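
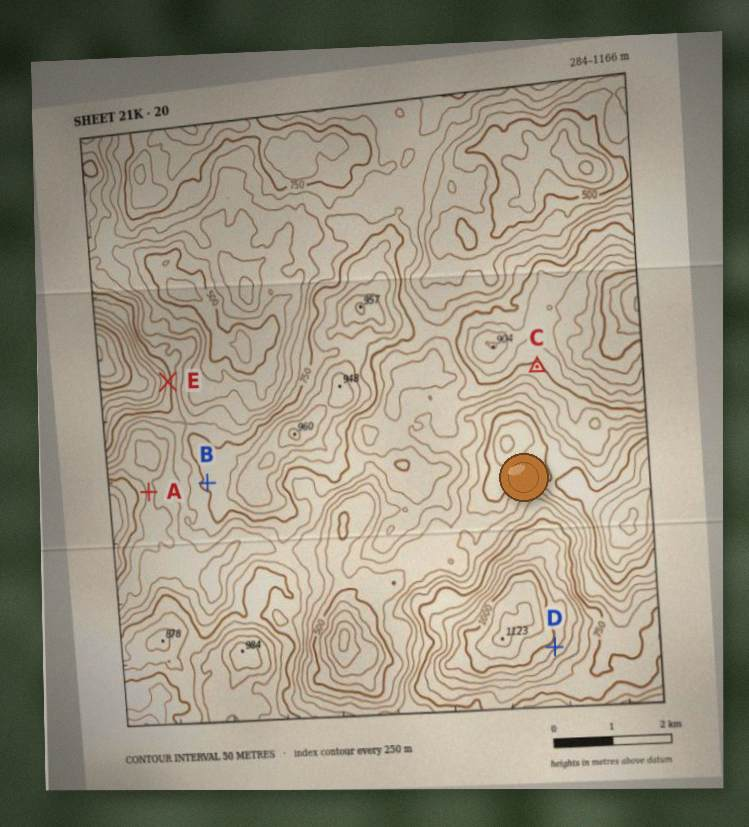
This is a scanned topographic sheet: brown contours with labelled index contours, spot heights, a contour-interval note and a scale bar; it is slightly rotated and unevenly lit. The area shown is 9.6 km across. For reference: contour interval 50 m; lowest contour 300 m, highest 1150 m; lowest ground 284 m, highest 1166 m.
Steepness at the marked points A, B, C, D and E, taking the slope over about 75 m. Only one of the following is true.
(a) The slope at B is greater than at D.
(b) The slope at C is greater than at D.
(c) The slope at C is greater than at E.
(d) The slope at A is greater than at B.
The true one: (d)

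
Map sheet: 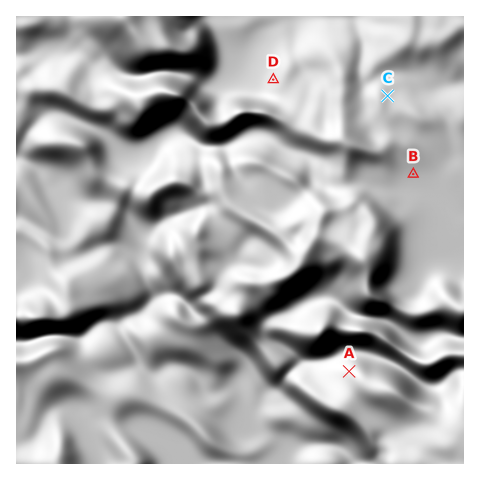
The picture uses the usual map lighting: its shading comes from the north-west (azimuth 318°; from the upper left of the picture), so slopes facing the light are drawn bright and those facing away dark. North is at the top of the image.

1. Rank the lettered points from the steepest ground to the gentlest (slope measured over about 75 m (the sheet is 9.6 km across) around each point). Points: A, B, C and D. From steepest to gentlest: A D C B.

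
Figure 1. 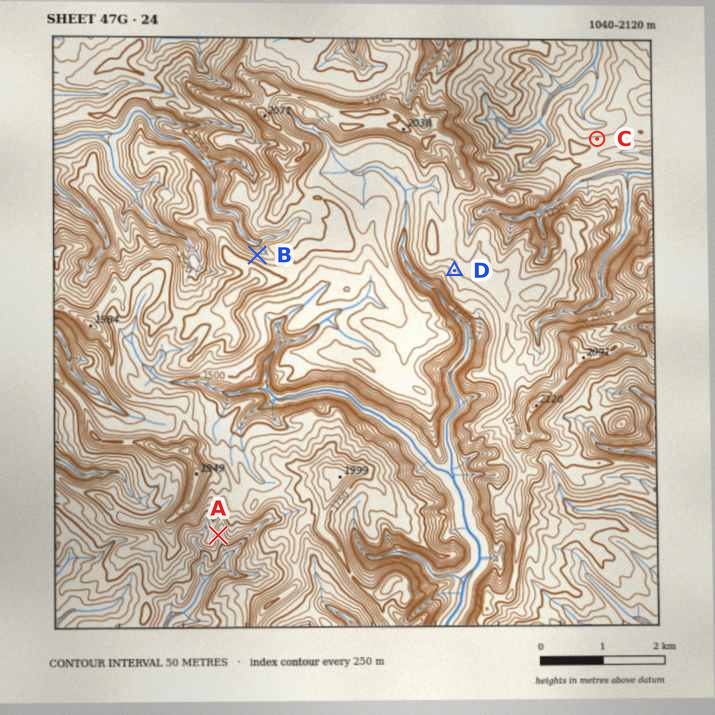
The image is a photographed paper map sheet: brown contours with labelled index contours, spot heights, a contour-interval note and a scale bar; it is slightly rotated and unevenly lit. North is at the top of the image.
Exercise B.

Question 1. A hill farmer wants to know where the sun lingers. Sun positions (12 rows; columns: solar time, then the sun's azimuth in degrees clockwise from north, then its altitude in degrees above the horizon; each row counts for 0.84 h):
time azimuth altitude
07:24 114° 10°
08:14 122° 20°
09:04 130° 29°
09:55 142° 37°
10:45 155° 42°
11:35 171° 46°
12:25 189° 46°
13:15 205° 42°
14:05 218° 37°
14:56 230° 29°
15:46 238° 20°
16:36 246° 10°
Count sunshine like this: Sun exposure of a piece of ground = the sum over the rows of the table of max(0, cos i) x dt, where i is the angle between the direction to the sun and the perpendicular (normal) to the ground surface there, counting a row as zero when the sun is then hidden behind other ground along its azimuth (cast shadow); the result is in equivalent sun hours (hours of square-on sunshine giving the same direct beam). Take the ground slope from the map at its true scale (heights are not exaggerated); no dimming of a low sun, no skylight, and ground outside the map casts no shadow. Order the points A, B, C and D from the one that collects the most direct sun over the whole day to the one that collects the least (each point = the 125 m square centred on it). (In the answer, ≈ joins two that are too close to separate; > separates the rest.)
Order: D ≈ A > C > B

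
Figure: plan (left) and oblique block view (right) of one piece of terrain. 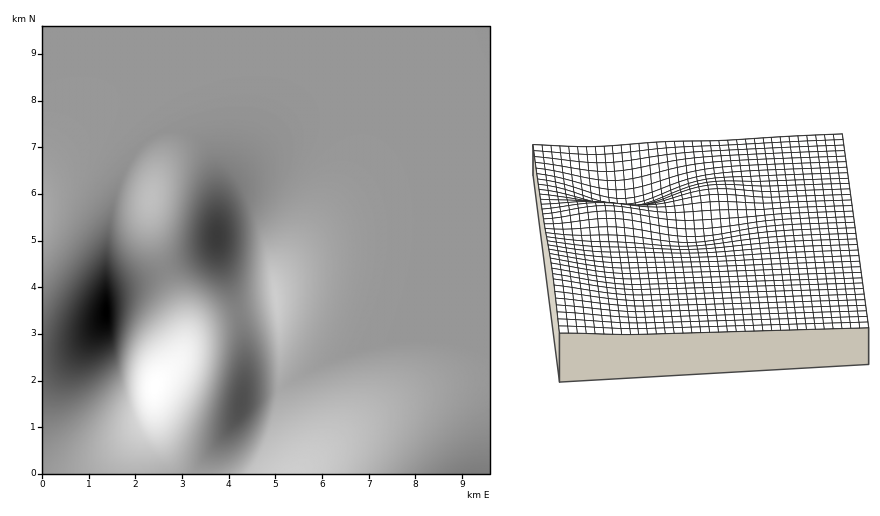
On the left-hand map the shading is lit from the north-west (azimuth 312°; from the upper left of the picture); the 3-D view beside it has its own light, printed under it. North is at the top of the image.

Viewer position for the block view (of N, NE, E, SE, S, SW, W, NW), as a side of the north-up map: E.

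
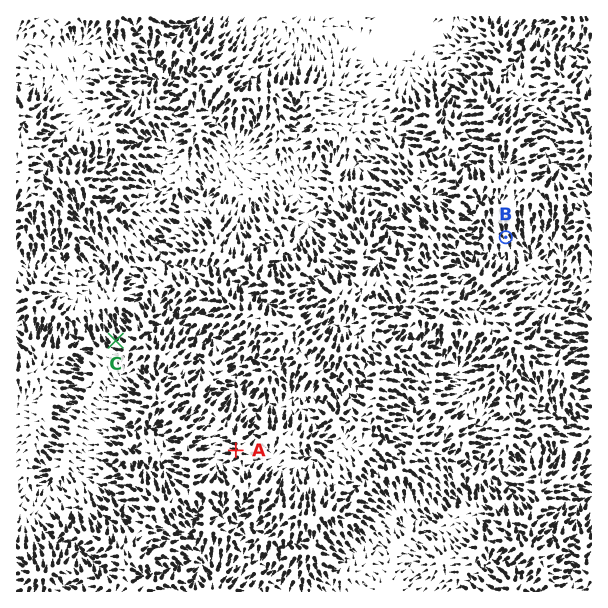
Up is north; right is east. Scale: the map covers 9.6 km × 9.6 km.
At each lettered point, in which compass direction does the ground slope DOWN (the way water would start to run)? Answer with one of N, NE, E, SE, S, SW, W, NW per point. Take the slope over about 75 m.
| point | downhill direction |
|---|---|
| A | W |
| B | S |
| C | NW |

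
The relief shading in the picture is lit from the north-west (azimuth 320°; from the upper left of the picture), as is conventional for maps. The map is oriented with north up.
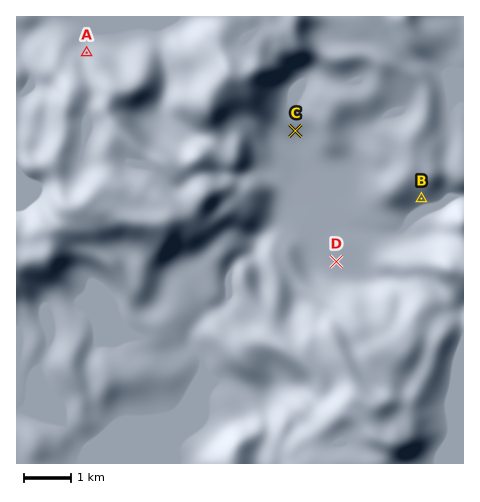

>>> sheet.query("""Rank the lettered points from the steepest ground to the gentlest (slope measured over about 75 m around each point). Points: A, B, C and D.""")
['A', 'B', 'C', 'D']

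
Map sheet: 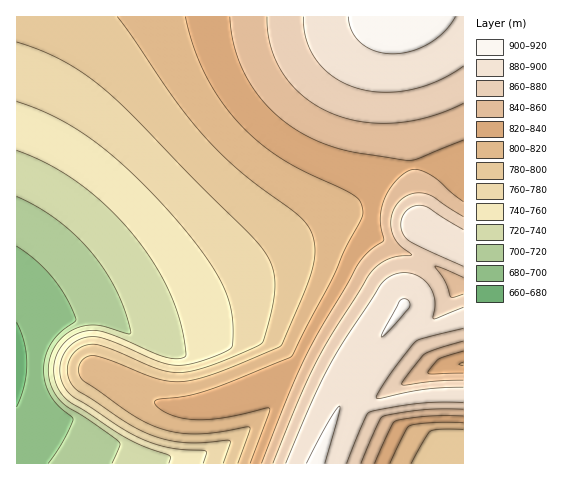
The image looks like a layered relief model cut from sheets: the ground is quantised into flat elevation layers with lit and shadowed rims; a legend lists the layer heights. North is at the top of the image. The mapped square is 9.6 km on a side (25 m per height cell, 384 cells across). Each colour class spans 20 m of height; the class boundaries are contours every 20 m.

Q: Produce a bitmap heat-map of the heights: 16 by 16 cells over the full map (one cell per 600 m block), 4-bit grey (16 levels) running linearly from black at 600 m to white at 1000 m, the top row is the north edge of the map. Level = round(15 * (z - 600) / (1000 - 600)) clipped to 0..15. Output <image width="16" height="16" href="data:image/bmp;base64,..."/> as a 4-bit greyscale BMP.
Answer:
<image width="16" height="16" href="data:image/bmp;base64,Qk32AAAAAAAAAHYAAAAoAAAAEAAAABAAAAABAAQAAAAAAIAAAAATCwAAEwsAABAAAAAAAAAAAAAAABEREQAiIiIAMzMzAERERABVVVUAZmZmAHd3dwCIiIgAmZmZAKqqqgC7u7sAzMzMAN3d3QDu7u4A////ADREVmeKu6h3NEZ4iIm7qZg1eIiImau6qzaIdmeIq7uZNGZVVneau6o0RFVmZ4m7ujRFVWZniau6REVWZnd4mqtEVVZnd4iKu1VVZnd4iImpVWZnd4iJmZlWZnd4iZmZmWZnd4iZmqqqZnd4iZqqu7p3d3iJmqu7u3d3iImau7y7"/>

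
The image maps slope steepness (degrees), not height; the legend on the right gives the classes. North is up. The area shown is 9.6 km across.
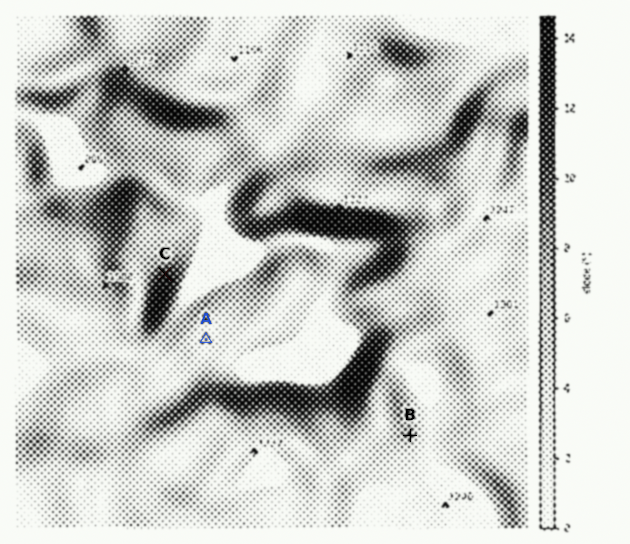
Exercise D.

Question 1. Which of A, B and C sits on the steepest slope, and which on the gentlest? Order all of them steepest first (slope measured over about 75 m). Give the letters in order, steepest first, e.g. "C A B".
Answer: C B A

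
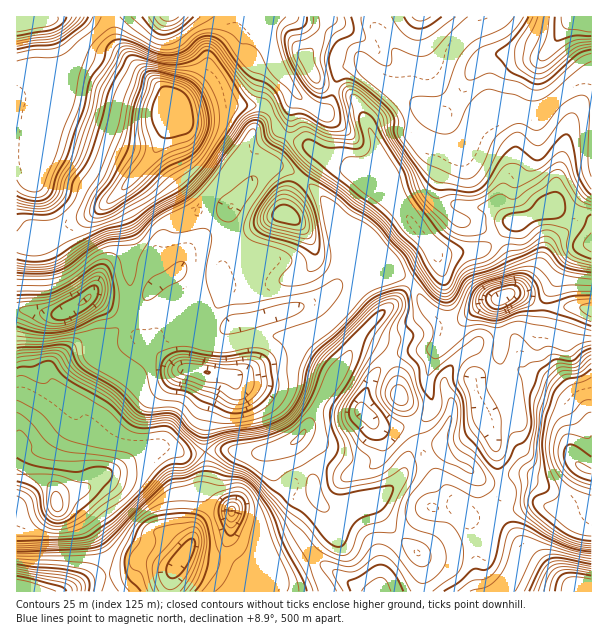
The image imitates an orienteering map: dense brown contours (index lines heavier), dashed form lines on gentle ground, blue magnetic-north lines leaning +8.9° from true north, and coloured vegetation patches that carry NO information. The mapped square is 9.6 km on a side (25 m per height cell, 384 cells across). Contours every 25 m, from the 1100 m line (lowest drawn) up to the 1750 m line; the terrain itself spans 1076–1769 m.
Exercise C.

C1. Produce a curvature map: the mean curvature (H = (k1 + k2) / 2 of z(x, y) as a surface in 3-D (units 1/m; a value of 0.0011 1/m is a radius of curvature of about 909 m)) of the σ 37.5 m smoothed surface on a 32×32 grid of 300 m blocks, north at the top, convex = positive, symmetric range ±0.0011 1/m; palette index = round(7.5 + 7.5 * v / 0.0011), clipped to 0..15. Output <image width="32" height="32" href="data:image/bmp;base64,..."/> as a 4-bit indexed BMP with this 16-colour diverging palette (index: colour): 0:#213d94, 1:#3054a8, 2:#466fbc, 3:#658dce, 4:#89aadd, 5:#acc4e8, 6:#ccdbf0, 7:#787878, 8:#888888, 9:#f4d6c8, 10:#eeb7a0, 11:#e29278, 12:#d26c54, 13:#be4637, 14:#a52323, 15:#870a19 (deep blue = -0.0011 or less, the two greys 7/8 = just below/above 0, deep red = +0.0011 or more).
<image width="32" height="32" href="data:image/bmp;base64,Qk12AgAAAAAAAHYAAAAoAAAAIAAAACAAAAABAAQAAAAAAAACAAATCwAAEwsAABAAAAAAAAAAlD0hAKhUMAC8b0YAzo1lAN2qiQDoxKwA8NvMAHh4eACIiIgAyNb0AKC37gB4kuIAVGzSADdGvgAjI6UAGQqHABMhmXclmXdkq0VXqYZ4pRKIiHpHMqiHWKOnWKmXtqU3qGZ2WZCJh1prtmqoh6VUi6m6uDJkeYZ4ipaIeHeUSuxK+Hx0iLAFipmZpVZnh72XOcqp1yZ3Fcinm8hXWHKmZMqHvI1HN12WliR8do14lp1md3d5v43bmHmJW2qqJznal2Znm9tN3d6LlViMZzk7x5d3i4fyVDIq2DNGSMNnG4h3ebsyaYc3Uuojr3TzhmmYl7uUWWhVRHK8sK4rdJZoyrykJYoQAyOVndVad6WId5eZ12iHq97Jlkrod0ObaHc3dGy5Z4iVealhv2anbLyJqREAiJmHiHU0dhz4Q3QZpUKKcQqUmHmJl2djnQ2iACt3RYkKp2Z6d4qmdkJfppRYVO7WN4Z2iHZUp3dRy6zJUs2ZrWJUh3h1RtR2LMuImLSby5nJ0TiHbf+jUZzHJH24d3SX/mtRZkb9UVvKhMumjKkhel33rRZjlwXLfEZjlnm1ZGlnzFihdjG8qJ42ZXpoxGZHlmurliU82qjlN3dqdrZnV6WLrasg+tQNkYiIaXanZ1WHfJymxsUwj7ZleHZmqXdkiVzPZ7uBZPs2eHiJmYl4dYpf2Ex2MvWCV4h2mHa4upZX6UjrGB3DdJZ4hHdBnZqqioIz9mdOxnlnh3l3dFghB4h3KGZ3ZWuld6dmi3dE"/>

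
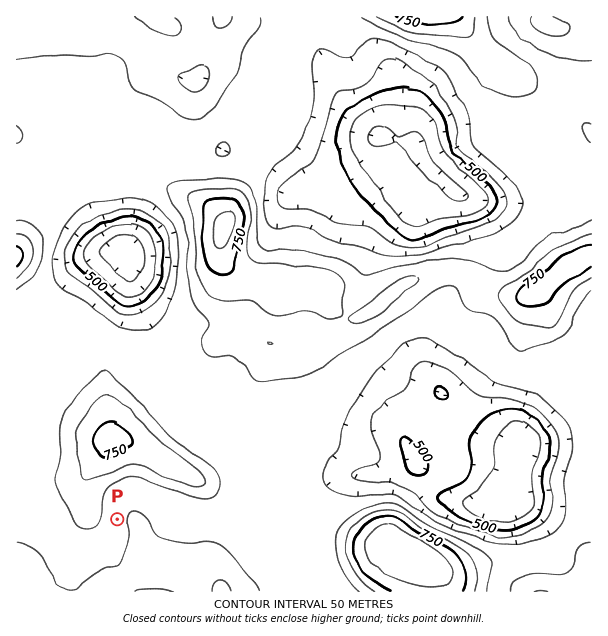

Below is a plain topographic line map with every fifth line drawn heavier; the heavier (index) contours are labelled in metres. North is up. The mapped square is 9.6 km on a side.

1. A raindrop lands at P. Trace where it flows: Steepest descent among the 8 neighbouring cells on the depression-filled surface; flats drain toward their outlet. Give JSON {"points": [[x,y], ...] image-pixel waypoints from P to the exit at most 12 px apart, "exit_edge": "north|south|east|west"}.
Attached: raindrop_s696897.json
{"points": [[117, 519], [129, 519], [138, 527], [138, 539], [144, 551], [156, 561], [168, 564], [180, 569], [192, 573], [204, 579], [216, 587], [222, 591]], "exit_edge": "south"}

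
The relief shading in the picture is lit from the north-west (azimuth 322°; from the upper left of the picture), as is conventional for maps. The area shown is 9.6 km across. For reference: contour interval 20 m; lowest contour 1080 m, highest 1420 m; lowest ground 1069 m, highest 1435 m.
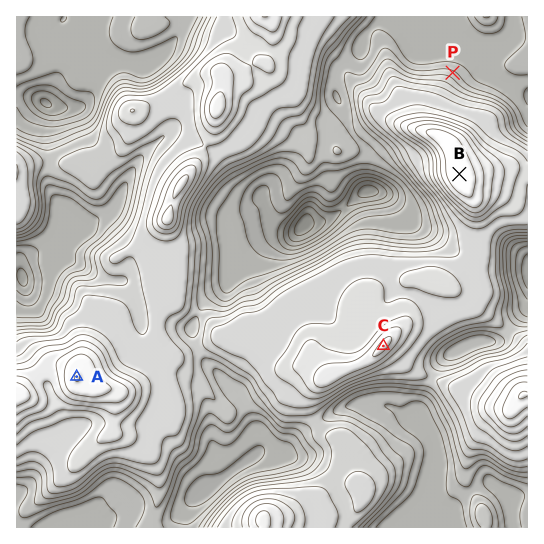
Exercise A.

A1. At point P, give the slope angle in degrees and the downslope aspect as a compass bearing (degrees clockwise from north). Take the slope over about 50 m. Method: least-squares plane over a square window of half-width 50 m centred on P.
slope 9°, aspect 28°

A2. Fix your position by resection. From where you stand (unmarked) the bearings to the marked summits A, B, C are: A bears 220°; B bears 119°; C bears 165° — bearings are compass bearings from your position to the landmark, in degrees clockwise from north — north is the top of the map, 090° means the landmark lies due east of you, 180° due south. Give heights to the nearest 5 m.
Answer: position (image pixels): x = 315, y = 93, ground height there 1270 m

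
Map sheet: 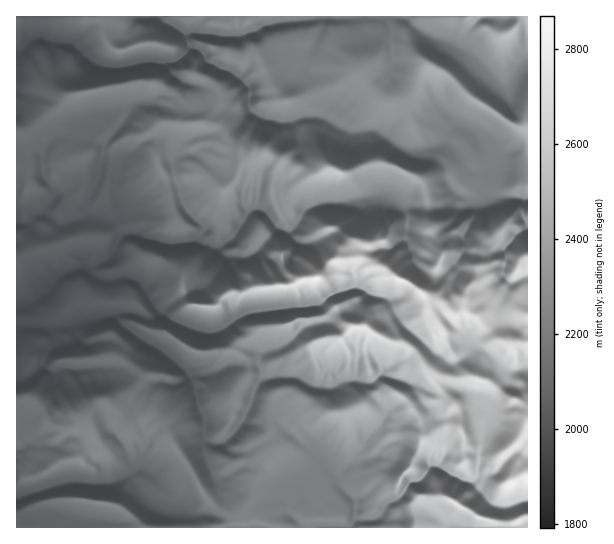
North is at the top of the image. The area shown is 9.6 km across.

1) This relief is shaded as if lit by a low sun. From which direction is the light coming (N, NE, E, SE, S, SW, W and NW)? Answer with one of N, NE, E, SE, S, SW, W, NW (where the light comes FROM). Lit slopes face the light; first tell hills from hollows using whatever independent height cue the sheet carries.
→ S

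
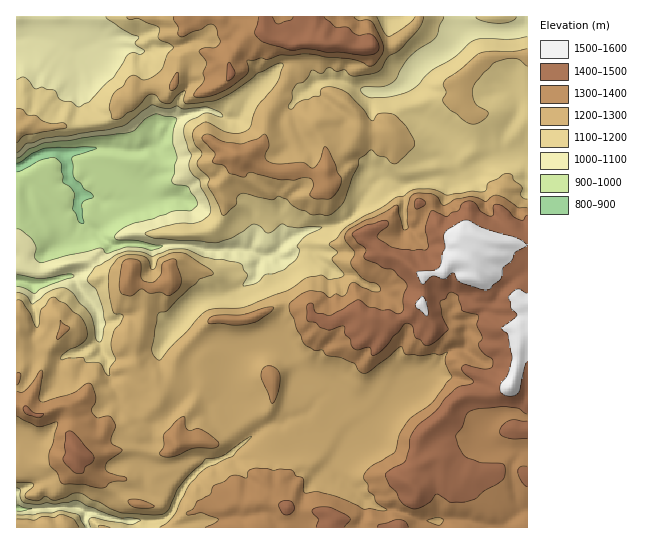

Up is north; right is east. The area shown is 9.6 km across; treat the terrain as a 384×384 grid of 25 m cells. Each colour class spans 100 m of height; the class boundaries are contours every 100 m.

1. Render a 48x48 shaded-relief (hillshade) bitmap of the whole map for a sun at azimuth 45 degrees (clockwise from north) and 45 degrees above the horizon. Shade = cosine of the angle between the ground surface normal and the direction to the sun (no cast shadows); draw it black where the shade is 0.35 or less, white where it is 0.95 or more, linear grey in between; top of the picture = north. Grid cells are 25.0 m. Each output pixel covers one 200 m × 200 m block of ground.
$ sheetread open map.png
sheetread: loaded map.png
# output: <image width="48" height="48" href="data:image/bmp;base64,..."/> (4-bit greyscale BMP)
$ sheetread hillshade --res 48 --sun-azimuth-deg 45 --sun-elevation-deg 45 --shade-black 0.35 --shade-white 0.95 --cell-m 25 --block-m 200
<image width="48" height="48" href="data:image/bmp;base64,Qk32BAAAAAAAAHYAAAAoAAAAMAAAADAAAAABAAQAAAAAAIAEAAATCwAAEwsAABAAAAAAAAAAAAAAABEREQAiIiIAMzMzAERERABVVVUAZmZmAHd3dwCIiIgAmZmZAKqqqgC7u7sAzMzMAN3d3QDu7u4A////ANzN79u1EAF3eHeImoeIiby7zNl3Z3Znibmq3nQhATaGiIiIiHipm93MqXVmVmZ4mQEzYwATWJqJeYiImZvLzd2nVDV3ZniZlwNEMAJomqqoiZmaqrzMzMpkRFioiJmZhldlMTeaqqqomJqqmrvLupdlVouomZmZh4djJYq6qpiJmpq6q7u6qpiIiaqZmqqqmJlkV6u6mHdnd3maqquqqZmZmHiaqqqqmpl1WcyqmIdXdXmZmqqqqZmZl1eaqqqZiYdUa8u6maeKqruZmZmZmZmZhleZmqmIeDI1esuqqpmbvLqZmJmZmZmZh2eZiZmImQSYibu7qpmaq6mZh4mZmZmZmIiImpiImazKq7u6mYmaqqqZh4qZmZmZmZmGiYd1RqzLqrzKiImqqqmYZpupmZiJmZmGeZl0SZurqbzIiJqqqamYZqupmId4mZmHeIh2m6q7mry4iKuqmZmYecuYh2VWiIiHVHqnmbq6q7ymesqZmZmYm8qGZUNWeGVUSLp1eKqYmax0erqJmZmZqqlkRURWZ1M1eYVVZ6qIeLtViruYmZiImZczVlVoh2NFeHVVZ7uHi9xmmruoiHZWeIUkZ3eImGRYunVXiNx4vvxVeaqZd4mqmHQ2mYiKu3R8yVV4iP2K7+gjaJh5mbzLqpdpu6m9ylW9l2d3eP6L7sMTV3Znibu7qqmb3ardp1e7hlVnifuK3WIjaJd4iImqqqmb3JrJZWaYYyR4mXaKlkVUe7ecqZu6qqmby4ZURTWYU0iZmYmYiJl1rui93e3Luqmap0M0VWq4Zoqpmaq7qrynv+mu/8u7qYiIdVI1isymZ5qZmau7u7u7zJirpmeId4iId0BJzMp1aKqqqru6qqp2dmZndmZ4eIh3hzSbu7dFiazMzLu6qpiJmqq8uYiId4ZVZ3Z7zKRZqs3bzbuqqomaqqq8t0aId2UzNYuonIScys677rqqqpmZmZmpcgaXVVM0Vpqqmmffyd6+/6qZqoiJmYd2IBeFRlRmaKupq4rv3Mys3bqaqHiZiHZlECdVZlZ4ebqpmJvLqqmbzIqqqImYh3h0AEVGeJmZm8qoZYmZmZmbu0iamJmYiJlzEkVoq7u6m7qHV5mamImqqkNENGd3eJhSAVm8y7upipmHaJqqmIiZiGIAABETWJdRBM7bq7qXipmZibu6h3iIiJhmVUIiSIdTW+7JerqHmpm7m8yodniZiLvLu6hlVWQ1asqHarqJq6rcvMqHZomZmMzMy6h3dkADIzV3eaqaup38u7mHeJqqqcu7u5h3mVIzEjNoiZqqmc/aqqmIiaqqmcu7upiImoeHhWVWiImZm8p2iamIiZmZmLu7qpmHm6iId3Z4h3iIiFQzeZmImZmZh7qqqZmYm5d4h2i7ZVRVMQADiZmZmJmZd6qqmZmYmXZniIm4VBEQAAA3qYiZmYq7qpmZmJmHdlVWiIiHZVVTR4qu65iJmZvMu4iIiIdkNEM1eHd3eKqZvM3f+6mamZqqqoh3eHZSEzRXd3eIiamazd3v65iamYd3mg=="/>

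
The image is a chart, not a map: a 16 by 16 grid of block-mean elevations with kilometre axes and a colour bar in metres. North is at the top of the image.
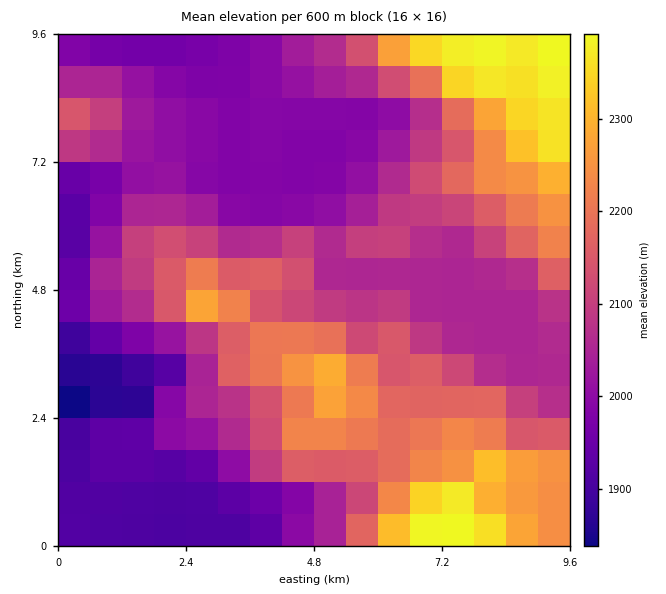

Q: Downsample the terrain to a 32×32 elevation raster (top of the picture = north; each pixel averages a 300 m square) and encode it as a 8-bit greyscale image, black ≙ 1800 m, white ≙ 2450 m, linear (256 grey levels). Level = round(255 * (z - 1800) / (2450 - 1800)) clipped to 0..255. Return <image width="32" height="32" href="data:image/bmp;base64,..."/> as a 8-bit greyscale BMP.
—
<image width="32" height="32" href="data:image/bmp;base64,Qk02CAAAAAAAADYEAAAoAAAAIAAAACAAAAABAAgAAAAAAAAEAAATCwAAEwsAAAABAAAAAAAAAAAAAAEBAQACAgIAAwMDAAQEBAAFBQUABgYGAAcHBwAICAgACQkJAAoKCgALCwsADAwMAA0NDQAODg4ADw8PABAQEAAREREAEhISABMTEwAUFBQAFRUVABYWFgAXFxcAGBgYABkZGQAaGhoAGxsbABwcHAAdHR0AHh4eAB8fHwAgICAAISEhACIiIgAjIyMAJCQkACUlJQAmJiYAJycnACgoKAApKSkAKioqACsrKwAsLCwALS0tAC4uLgAvLy8AMDAwADExMQAyMjIAMzMzADQ0NAA1NTUANjY2ADc3NwA4ODgAOTk5ADo6OgA7OzsAPDw8AD09PQA+Pj4APz8/AEBAQABBQUEAQkJCAENDQwBEREQARUVFAEZGRgBHR0cASEhIAElJSQBKSkoAS0tLAExMTABNTU0ATk5OAE9PTwBQUFAAUVFRAFJSUgBTU1MAVFRUAFVVVQBWVlYAV1dXAFhYWABZWVkAWlpaAFtbWwBcXFwAXV1dAF5eXgBfX18AYGBgAGFhYQBiYmIAY2NjAGRkZABlZWUAZmZmAGdnZwBoaGgAaWlpAGpqagBra2sAbGxsAG1tbQBubm4Ab29vAHBwcABxcXEAcnJyAHNzcwB0dHQAdXV1AHZ2dgB3d3cAeHh4AHl5eQB6enoAe3t7AHx8fAB9fX0Afn5+AH9/fwCAgIAAgYGBAIKCggCDg4MAhISEAIWFhQCGhoYAh4eHAIiIiACJiYkAioqKAIuLiwCMjIwAjY2NAI6OjgCPj48AkJCQAJGRkQCSkpIAk5OTAJSUlACVlZUAlpaWAJeXlwCYmJgAmZmZAJqamgCbm5sAnJycAJ2dnQCenp4An5+fAKCgoAChoaEAoqKiAKOjowCkpKQApaWlAKampgCnp6cAqKioAKmpqQCqqqoAq6urAKysrACtra0Arq6uAK+vrwCwsLAAsbGxALKysgCzs7MAtLS0ALW1tQC2trYAt7e3ALi4uAC5ubkAurq6ALu7uwC8vLwAvb29AL6+vgC/v78AwMDAAMHBwQDCwsIAw8PDAMTExADFxcUAxsbGAMfHxwDIyMgAycnJAMrKygDLy8sAzMzMAM3NzQDOzs4Az8/PANDQ0ADR0dEA0tLSANPT0wDU1NQA1dXVANbW1gDX19cA2NjYANnZ2QDa2toA29vbANzc3ADd3d0A3t7eAN/f3wDg4OAA4eHhAOLi4gDj4+MA5OTkAOXl5QDm5uYA5+fnAOjo6ADp6ekA6urqAOvr6wDs7OwA7e3tAO7u7gDv7+8A8PDwAPHx8QDy8vIA8/PzAPT09AD19fUA9vb2APf39wD4+PgA+fn5APr6+gD7+/sA/Pz8AP39/QD+/v4A////AC4uLCwsKysrKysrKy4+T1NWZoWjuNrm5ufp6ePMta6uLi0tLCwrKysrKywrLTVCUlppg5662Ofp6ubVyr2xrq4tLi0tLCsrKyssLi4uMTpNW2h6i6LG4Oft5MS3trOuriwvLS0sKywrLC40PEJLTVBXZnB7kK3CzdrazL+3tK+uKS0vMC4uLSwuMz9OX3iAeHaCgH+NoKmutLzO08K1sa4nLDQ4Nzc1MzdCUF5wh5+fl5yclZSbpKWlqr7Ku6yysCwvNzk4PkdIR1FgaXSDnLGnoKCblZOfqKimqqiXkJueJyEvMCoyTl1YXGRqeYyes7OkoqaflJWfq6qhlIJ2dnoVEh0lHiNCYF9jZ218jJquvK2lqpuSlJCXpaSYhXRsawkMEBYUGDBXYmZsc32Jlae/wLCqk4yQj4aHi4R3bGlpEBYVFBgeJT5cc4OFi5eltMLGuaCIiIyPiHhuamVjY2cfICAhKjEvL0huk6KnrrO7wrWlioKLjoyCcWVjY2NjaCQkLjQ5P0VDTGaAmqSlpaetmYZ6ho6AdGlkY2NjY2NqISY2REhVYWt5kI2OmJybmJmLf3mKhWxjY2NjY2NjY2ssOEtUXGd2lrC5rZmHgYOCgHVxdoV2ZGNjY2NjY2NjbUFLX2lqcH2bvMq2no2AenFsaWhpa2VjY2NjY2NjY2d6PENZcXJzfZaosJmLkpOMdWRkY2NjY2NjY2NjY2NmdZAxN09vdXKClZWZh4GGjo97ZGNkZGVmZGNjY2VobHKNqDAyRGd4c4KNg4J3cXR8gH9oZ3N2dXZvZGNkbnqEiJyvLzJCY3t2doB3aFtUV2BrdGRlc319dm1nZ2hyipueo60wNURabnRqbWtcUEtKTE9TU1dfbHZ0cHBvdHyMnqarrjAzO0NNW19ZW1FLSUhISEhKT1NaaHV3e3+GkJedpbO0MzI3QElWWU9NS0hISEhISEhLUFZebXqAjJ6pqKqtt8BEP0NNUVZXT0tJSEhJSkhISElMVF9sfIePmKq1tbrB0WZgXlpXVVNQTkpISUlKSEhISEpRW2h2gYyNoLrDy8/agH96aFhSUE9PTEhJSkpISEhISEtOVF9wf4WftsjZ4uiLin5sWVRRUE9LSElKSkpISEhISElOWWp+jKC/09Tc4IKEfHJhV1JQTUpHSEtMTEtMS0lKTlVkf6GxvNPb2tzgcnRybGFVT0tIRkZIS05PUVVXVVtqcHyWw9TX3dzd4edPVFhUTklHRkRDRkhKT1NZYGpteZGWoLfa5+fh3N3i50Q+REdEP0FCQkNFR0pQWV9kcHmJqb/O2OHl5+bg3uPnVkQ+Pj0+PkBCREVGSU9ZXV9sfIyuztrf4eLk5+Lf5+w="/>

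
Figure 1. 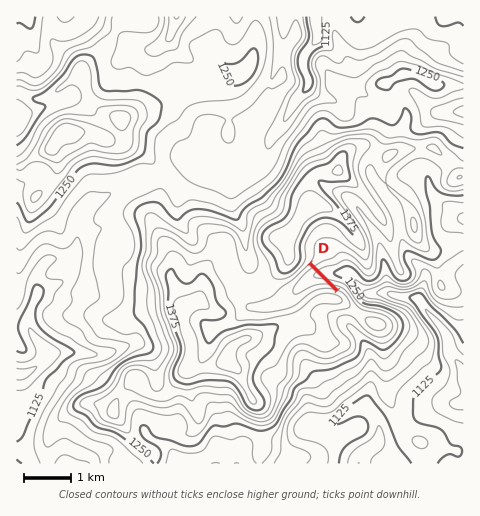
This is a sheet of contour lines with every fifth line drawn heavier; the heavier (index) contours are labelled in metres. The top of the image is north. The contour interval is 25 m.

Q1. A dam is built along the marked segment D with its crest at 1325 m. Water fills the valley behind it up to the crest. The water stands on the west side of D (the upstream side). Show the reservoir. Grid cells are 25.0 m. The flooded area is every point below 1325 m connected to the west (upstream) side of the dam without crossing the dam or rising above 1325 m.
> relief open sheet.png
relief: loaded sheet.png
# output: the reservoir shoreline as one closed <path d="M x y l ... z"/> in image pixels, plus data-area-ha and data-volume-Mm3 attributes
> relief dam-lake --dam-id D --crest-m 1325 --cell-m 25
<path d="M308 264l-15 16-12 7-7 8-15 7-10 1-3 3 0 2 4 3 7 1 14 0 13-2 11-5 12-10 8-5 10-2 7 1-24-25z" data-area-ha="69" data-volume-Mm3="11.51"/>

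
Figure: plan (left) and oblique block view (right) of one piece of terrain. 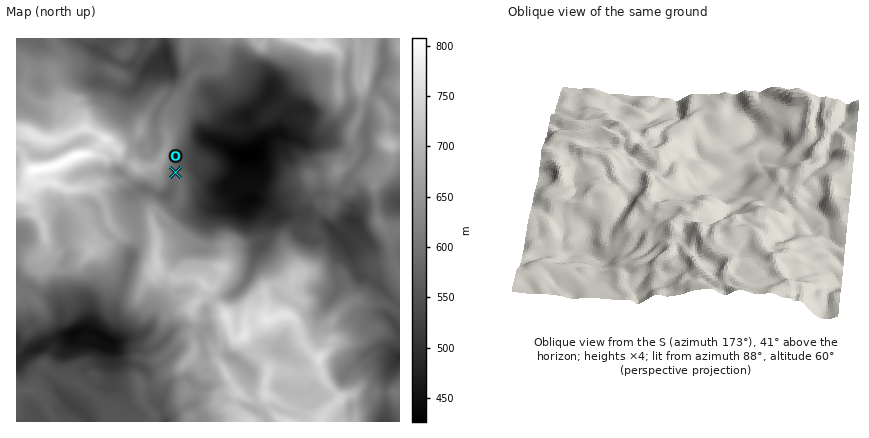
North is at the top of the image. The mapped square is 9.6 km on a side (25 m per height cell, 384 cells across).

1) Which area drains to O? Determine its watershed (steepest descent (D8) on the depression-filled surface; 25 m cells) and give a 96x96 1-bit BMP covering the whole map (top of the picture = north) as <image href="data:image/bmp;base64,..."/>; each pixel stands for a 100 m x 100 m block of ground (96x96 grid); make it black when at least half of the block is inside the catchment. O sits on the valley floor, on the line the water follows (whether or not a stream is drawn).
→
<image width="96" height="96" href="data:image/bmp;base64,Qk2+BAAAAAAAAD4AAAAoAAAAYAAAAGAAAAABAAEAAAAAAIAEAAATCwAAEwsAAAIAAAAAAAAA////AAAAAAAAAAAAAAAAAAAAAAAAAAAAAAAAAAAAAAAAAAAAAAAAAAAAAAAAAAAAAAAAAAAAAAAAAAAAAAAAAAAAAAAAAAAAAAAAAAAAAAAAAAAAAAAAAAAAAAAAAAAAAAAAAAAAAAAAAAAAAAAAAAAAAAAAAAAAAAAAAAAAAAAAAAAAAAAAAAAAAAAAAAAAAAAAAAAAAAAAAAAAAAAAAAAAAAAAAAAAAAAAAAAAAAAAAAAAAAAAAAAAAAAAAAAAAAAAAAAAAAAAAAAAAAAAAAAAAAAAAAAAAAAAAAAAAAAAAAAAAAAAAAAAAAAAAAAAAAAAAAAAAAAAAAAAAAAAAAAAAAAAAAAAAAAAAAAAAAAAAAAAAAAAAAAAAAAAAAAAAAAAAAAAAAAAAAAAAAAAAAAAAAAAAAAAAAAAAAAAAAAAAAAAAAAAAAAAAAAAAAAAAAAAAAAAAAAAAAAAAAAAAAAAAAAAAAAAAAAAAAAAAAAAAAAAAAAAAAAAAAAAAAAAAAAAAAAAAAAAAAAAAAAAAAAAAAAAAAAAAAAAAAAAAAAAAAAAAAAAAAAAAAAAAAAAAAAAAAAAAAAAAAAAAAAAAAAAAAAAAAAAAAAAAAAAAAAAAAAAAAAAAAAAAAAAAAAAAAAAAAAAAAAAAAAAAAAAAAAAAAAAAAAAAAAAAAAAAAAAAAAAAAAAAAAAAAAAAAAAAAAAAAAAAAAAAAAAAAAAAAAAAAAAAAAAAAAAAAAAAAAAAAAf4AAAAAAAAAAAAAB/4AAAAAAAAAAAAAD/4AAAAAAAAAAAAAH/wAAAAAAAAAAAAAH/wAAAAAAAAAAAAAH/wAAAAAAAAAAAAAH//AAAAAAAAAAAAAP//gAAAAAAAAAAAAP//wAAAAAAAAAAAAP//4AAAAAAAAAAAAf//4AAAAAAAAAAAA///4AAAAAAAAAAD////4AAAAAAAAAAP////4AAAAAAAAAH/////4AAAAAAAAAP/////4AAAAAAAAAP/////wAAAAAAAAAB///84AAAAAAAAAAAH//4AAAAAAAAAAAAB//wAAAAAAAAAAAAAf/gAAAAAAAAAAAAAA/AAAAAAAAAAAAAAA+AAAAAAAAAAAAAAAMAAAAAAAAAAAAAAAAAAAAAAAAAAAAAAAAAAAAAAAAAAAAAAAAAAAAAAAAAAAAAAAAAAAAAAAAAAAAAAAAAAAAAAAAAAAAAAAAAAAAAAAAAAAAAAAAAAAAAAAAAAAAAAAAAAAAAAAAAAAAAAAAAAAAAAAAAAAAAAAAAAAAAAAAAAAAAAAAAAAAAAAAAAAAAAAAAAAAAAAAAAAAAAAAAAAAAAAAAAAAAAAAAAAAAAAAAAAAAAAAAAAAAAAAAAAAAAAAAAAAAAAAAAAAAAAAAAAAAAAAAAAAAAAAAAAAAAAAAAAAAAAAAAAAAAAAAAAAAAAAAAAAAAAAAAAAAAAAAAAAAAAAAAAAAAAAAAAAAAAAAAAAAAAAAAAAAAAAAAAAAAAAAAAAAAAAAAAAAAAAAAAAAAAAAAAAAAAAAAAAAAAAAAAA="/>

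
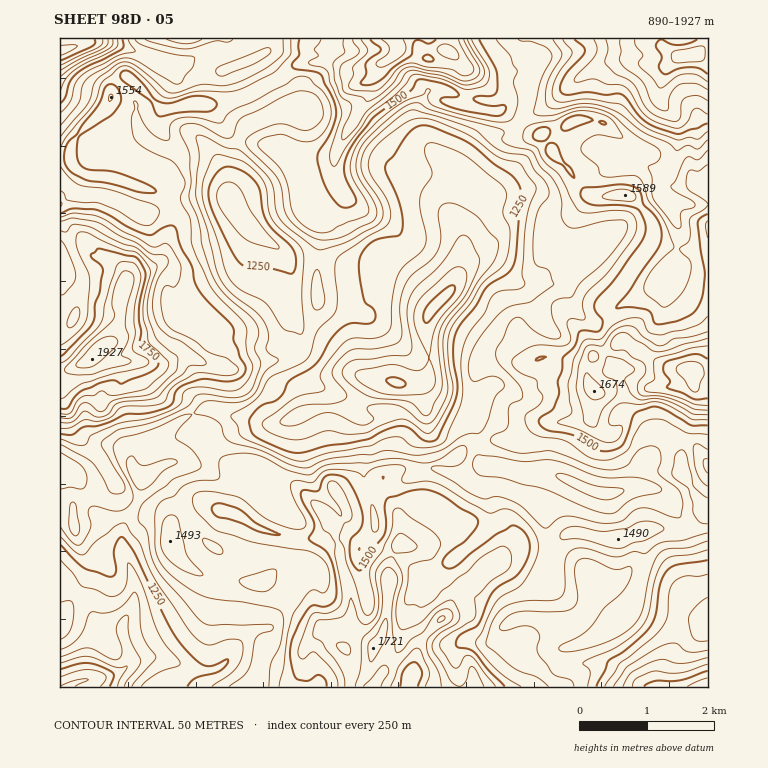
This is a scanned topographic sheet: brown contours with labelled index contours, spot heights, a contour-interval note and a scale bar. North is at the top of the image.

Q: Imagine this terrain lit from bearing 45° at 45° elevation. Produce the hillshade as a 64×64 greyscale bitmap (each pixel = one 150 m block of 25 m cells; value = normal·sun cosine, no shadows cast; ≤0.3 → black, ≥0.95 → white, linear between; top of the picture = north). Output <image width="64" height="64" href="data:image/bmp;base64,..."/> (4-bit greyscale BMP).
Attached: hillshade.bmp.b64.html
<image width="64" height="64" href="data:image/bmp;base64,Qk12CAAAAAAAAHYAAAAoAAAAQAAAAEAAAAABAAQAAAAAAAAIAAATCwAAEwsAABAAAAAAAAAAAAAAABEREQAiIiIAMzMzAERERABVVVUAZmZmAHd3dwCIiIgAmZmZAKqqqgC7u7sAzMzMAN3d3QDu7u4A////AFVlRGeauqqqqqhnd3dTWYdmm83bnf/tzd3MupmXZURFVVMjd4mqmZqYiHdmh0N4iXWc3tqv/tzMzLu6qYZlVVVEMQWHeJhmeZd3h0WGNpZ4iK3v2t/9u8y6mZmHd2ZlVFVDWZZmZVZ4h2eGNnVphXmqre7M79u7u5iId3d3d3ZUeHeblWVVVnh2aJdFZXh2irysuqvMy7qqqZmId3iIdmWqqauGZVVWd3Z5lkVmmZqazbqWZ4m7qrqqqZmIiJmHdruqmYZVVVZ3d3h1VmnLvKjNuXiZmqqqqZmZmZmZqpiHy6mIdkRVVniId2Z3i7mtpb26ity7qYd3d5mZmau7qZm6l3eHQ0RWd3dmZ5mspp2DrLqqzLqodmZoqqmZq8y6mqmGaJcyM1Z3d3eJqauDnWGby6mqqZh4iIq7qpmrzKmah2Z5piIjV4mZmaqqqlK8Qq3LmqqZh4mpm8upmZu7mIhlV4u1ESR5q7qqqqqnI9xWzrmaupmZmqqsypd4iqqHd0Npq5MRN6vLqZmqmXUX3Hi7h4qpmaq6qquoZVZ4qGVWAXmqcyFZzLqHiIh3Uzrbh4iZqqmZq7vLqYUzRmeGRFYDmZlTMmvLlmZ2Z4l1a7mXabvLqaqqvNyodmeJiHZWZje6mFVEjLlUZmis23V6qbhZzMuqqqq97ZmrzMuqqqp1asuXZmabp1V4re24M4urx0nMuqvMus7sqs3dyqvMyWV6uWd4iKuWaKzeynQXur22a7qqvd3L3tqrzdy5q8ynV5u4d5upqois3duYY3uZzaebu7ze7bzcurzdy6mruoV6u5d4zrmZm8zLqZh4unvtmKu83u7bvMu7zMuYiJmXRK2qhnv9mZq7upmZmazIreyZvMzd3Lu7u7u6hkRWZ2Q33odVnup4mqmIiZq97sm93LvN3MuZu6qZmYZCI1aIdmvuU0fOuHiYd3iqve/9u7zMzM3cupq5dlVmUzM0Z5mHjNsSasyYiYdmis3v/9y7zMzLzd3Km7hlVnZURDRYqYebpxWZmHeIiHeb3e/ty7u8zLq83smKuYiYdUQyNYqpiIllJWRFVFZ4ibzd3czLqrzMurzut3mpmYdkRENZvLmHZTQlUiVDM0aKzcu6qqqavMuZvO6laJmId3iIdou7qHUgAGdTZTIjRouoZniIiImqqZvO7ZVXmYeJmZhliZljMAAAp1Z0IjWJl1MkaJmHd4m83d3bljR5iZmHdkRpmEEAABSXVVRFZ4hkMjWJqZiJve7t3KmFEmiYdmd2RJzIQzMzaYZERWZ4dmQzV6qYiJrN3LqXeHIBWHZEZ3ZWvbmHdlWah2Zmd5q6hmis3KiIiruoZmVocQJodUZ4h1erqGVWec1miYms3uy73M7tyqmamXZVVYqBA2iHeJqpdpt0Rqu73Yd5qs7u7d7bzdzLuqqpdlZovIEleIiarMt2u2ad7LvMiHisze7u7JrMzMy6qql2Z4rdgjaImZrNyFjIe97svMuZd4vN7u2om83d3LqJmYeJrN2ER4iIm8yFe7iL7ty7u6llaM3uyYq83u7cuHiZmZvN3JZWiIiryWepeKvN3LqpqFRXvN25q83v/cunaKuqq8zKqXZniau4iqdpq83bqpmoZVaszKq83v/cu6dpvLu7vLmZhUWKu6mrl4mavMupiJmGVqy7qrzf/cu7p2rMu7q7qYiGRYq6mZmImZqrupiHqoZmrduaze/su7unasu7qqqYiIdWiZh3iJmZiaqqmHfLZnjP/bze7ty7u6Zqu6uqqZiJh3eIdmeImpmImpmHZtpYrO/+3u7t3Lu7hGiZmqmZmZqYd3dUaImaqYiKmZhlyIzv//3N3d7cy6cyNWZ4iImaq6l3dkRYmZmZiImquWSpzv//28zN7ty6YQATVmZmiavLuXd2RFiYmZmId6zaU7zu//7Kq83u3KYQADeYdlebvMuodmZUWIiIiHdVrtdFvO7+3Kib3v7KhBETipd3m8zMy5hmd2Voh3ZVVCbvt4i83dynZovu7bl0Ijaqdove3Lu6h3eIdmiGVFQyTP2Zh8yqhkRoq83cp2QzOKhnvv/cu6mHiZh2d2RGiIne6XZGllVVaaqrzcqHYxJJl2nv/suqmYiZh2ZkMlm8ze7JhWkjeZq7qrzcuXVBAmmXe+/tuqqqmZhlVTITi8zMzbqHmkjLqqqrzNy5ZBAUeZd7zduqq7qZhkNEICe8u7u7qpirm8qaq8y7zLdDEUeql3qrupq7qYdTEjIBa8u7qZm7u7ubqZq7uZvchEVWmru5eIiJmqqXZCEUQySrqqmIrd7dy2mYmquXnMhDeZm7zblWh3eJmHQyEkZmabqIh4zv/+y7ZoiJqneZYyWaqqzMqFSId3h1IAABNHmsuqma7///2pt3aImpZ4ZDWJh4qrqXQml2ZlMAABRYq83Kve////6nnHZlerhpupq7qYd4iHUQNmVVQhJWiZq7vO3N7u7/63i8VVR8pZ7svN3LqYd3UgAjRWZnd3VXm8u83dzd3v7ais1FZpt6/+y7zcuqqYZCADVmeIYxACasuqu8y8ze7tur3meJmL/+ypq7uqqphTITZ3d3QAADe9y6qqmqvN7u3LzuiImJ3+uXeJmZqph2VmeHeYUgJpnf7LurqpmszczM3NyJmIm7dTNGeIiZl2Z4iYZnZ4mrq//cy7vMy7zMu8yph5u5ZVMhESSIiIiHRYh4VEVquqqd/83LvO7czMzMyUJZ"/>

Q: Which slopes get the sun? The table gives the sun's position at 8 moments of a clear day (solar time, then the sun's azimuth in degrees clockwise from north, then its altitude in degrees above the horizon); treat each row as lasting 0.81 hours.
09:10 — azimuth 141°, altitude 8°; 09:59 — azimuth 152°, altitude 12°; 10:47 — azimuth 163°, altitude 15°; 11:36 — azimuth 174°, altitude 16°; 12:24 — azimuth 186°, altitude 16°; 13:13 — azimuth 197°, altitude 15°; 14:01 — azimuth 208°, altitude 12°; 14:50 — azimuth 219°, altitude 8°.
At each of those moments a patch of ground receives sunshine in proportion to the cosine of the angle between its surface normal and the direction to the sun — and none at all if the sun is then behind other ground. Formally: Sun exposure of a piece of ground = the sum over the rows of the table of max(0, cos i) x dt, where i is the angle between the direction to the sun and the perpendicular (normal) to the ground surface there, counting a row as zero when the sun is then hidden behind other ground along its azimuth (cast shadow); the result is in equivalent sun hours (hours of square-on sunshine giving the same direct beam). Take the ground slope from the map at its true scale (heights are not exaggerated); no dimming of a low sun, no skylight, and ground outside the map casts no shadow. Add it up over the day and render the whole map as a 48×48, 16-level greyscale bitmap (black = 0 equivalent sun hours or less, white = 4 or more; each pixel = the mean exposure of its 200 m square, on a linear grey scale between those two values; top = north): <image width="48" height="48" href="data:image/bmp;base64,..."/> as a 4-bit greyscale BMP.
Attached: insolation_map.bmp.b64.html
<image width="48" height="48" href="data:image/bmp;base64,Qk32BAAAAAAAAHYAAAAoAAAAMAAAADAAAAABAAQAAAAAAIAEAAATCwAAEwsAABAAAAAAAAAAAAAAABEREQAiIiIAMzMzAERERABVVVUAZmZmAHd3dwCIiIgAmZmZAKqqqgC7u7sAzMzMAN3d3QDu7u4A////ALdDMRIzIBNlR5h1djWGMlIQERJHmpvN3O7ughE1ZCJVSImUaEEiIiESMzRFisy73u3aZ3eJiGRURolUaFEiIQEjRFirzMupvamFR3iImahCQ3mXNEEYdUQjVUNHrMupindmZWiIiZl1UzM0EkEG7LhTNFVDWLqHZkZ5pmiIiIiIYxADAlIQJFiYiJl1RHhlQzaZqHiZiZqpYxAUFWQxA1irqrhlQ1dlQleZiJmqmId2UyFUN2YiE2m7hXZVVEd3dnmXaJqoVDM0VTVyMxRUITaallVWd1eZqauGWImEMkZUVoliEReqYxJGh1ebzJis3MyYiXdkRoeKuqpUMUZVeEETVVrMu8vO3aeIqXU1i6qWISd3UjIiVnQiIjRSEUeHfFRYpmM2mYYQA4hWRFIkVDMhEiAAABABaVSKljIlYxEjWHFkNSNVMQAAIzEAAAEkZCJXggAiEAJWZQNSNiARAAESIhESMyJIcTVnIjIQAlZmQAEBNFMAEjIiIzWcy6qqYoqUJYYzVUQyAAAAAAESWWVoqrzdynVENNxzVleIdBAAAAAAAAAAAmm7u7qr3JljSOmaqoVXdCAAAAAAAAAAACNEe93MmYh2m/7///1zMiIAAAAAAAAAE0M1Z3iYQ4ma3+zM3u/7RIl2QhAAAAAAA0RUISRnmL3f/526//uIz/63d3ZBAAAAE2UyVUWJmc//7Iztmqzv7duZh2QQAAAANohohlVTJUJYh2zc3cma2nZ6u6hURDQzVmiqqWRFQ1VmVAFaYhElISMzVomqqqdEVUVjI0I1i6UAAAATdiEQFTRlNGeby6czRDNEIAEgJiAAABEANDEDZEREM2iZqXQiIiJEICUQAAAAADI0VkNVMxETRHmHZVRCERIiJWMkIAAAAFREd2RDMgATRGZVVGZ1EBMwAzFEQxAAAWVEV4dUMREjRFVVVWeHQiESMyIhJVIRI2VkI2h1MiIjM0VVVWiYZTECZ2YxE2YzNUZ0EBNDNDIiJFV3ZWmYdlMjV2VDIkmXZiYxAAAjRDIiaJrLl2d3ZmVFVVVlMSWGVhIAAAA1QzNHve3N7ZZVVmd1VVZmUzRSRgAAAAE0MjRoq4WKy3VEV4d2RWeamHYiQwAAATQyMzVld0aZZERVZ4ZVQ0at/9ITIhABNmVmVVZlZVeEITVnd2VWU2hjRUM2mUdmUzRFaHeIhWdiIkVmZlaIialBAAQzVJQSREM1aKqqhmZ1REVVVnm6m8YzIBVjEUREQyNEWLqpVER5h2VVeJze2WQ0RWVDABZ1RFhDaqUiIQFMyod3rNuHmkd3lyAAABKoZYiKy3YQABI3zcqs7u3IICaZcQAAABEpdmjP2pqlIjRUru3f/9mHMAAAAAAAACIkaIABIkeruHisru7XRGZUUwAAAAAAACIhWRAAAAAnmZmIvdubz/tVZhAAAAAAAAAAIAAAAAAAXNpkWc3/+pVFZ3EAAAAAAAAAAAJENWUgE1UgEo6mNBFENHhTIiIQADAAAovv2Xd2VTRGeHR4hRMiIiIjMzNHlg=="/>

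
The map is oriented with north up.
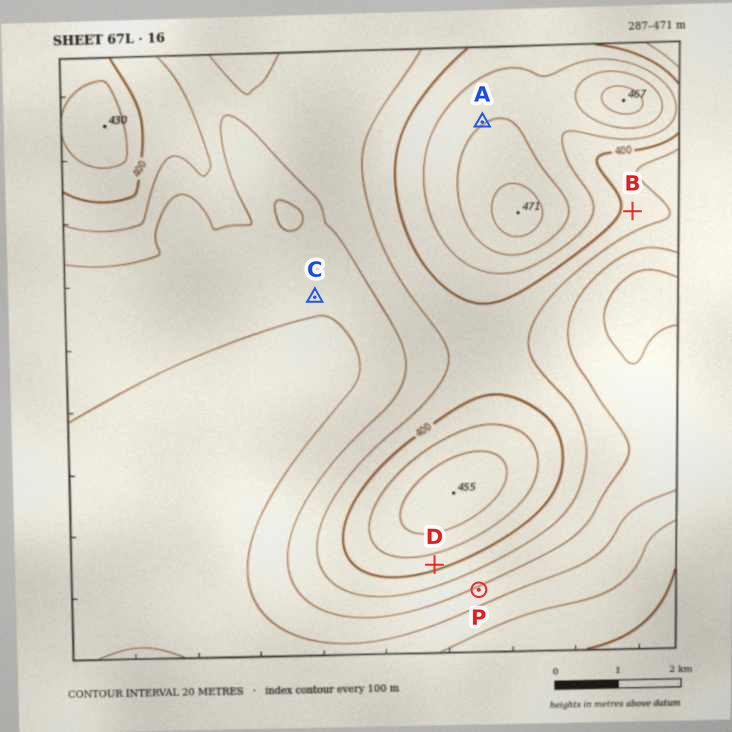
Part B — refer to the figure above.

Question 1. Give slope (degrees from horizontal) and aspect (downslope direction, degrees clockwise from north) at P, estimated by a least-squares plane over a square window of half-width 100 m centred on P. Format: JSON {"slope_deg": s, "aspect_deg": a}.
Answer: {"slope_deg": 4, "aspect_deg": 156}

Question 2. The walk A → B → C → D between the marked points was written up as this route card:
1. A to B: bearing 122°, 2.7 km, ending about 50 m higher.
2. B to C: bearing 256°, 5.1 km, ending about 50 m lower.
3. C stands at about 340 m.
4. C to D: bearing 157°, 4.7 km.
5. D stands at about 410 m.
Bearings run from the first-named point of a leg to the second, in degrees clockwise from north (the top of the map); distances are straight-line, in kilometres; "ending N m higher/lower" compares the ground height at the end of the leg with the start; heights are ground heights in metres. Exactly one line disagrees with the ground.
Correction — Line 1: it should read "ending about 50 m lower".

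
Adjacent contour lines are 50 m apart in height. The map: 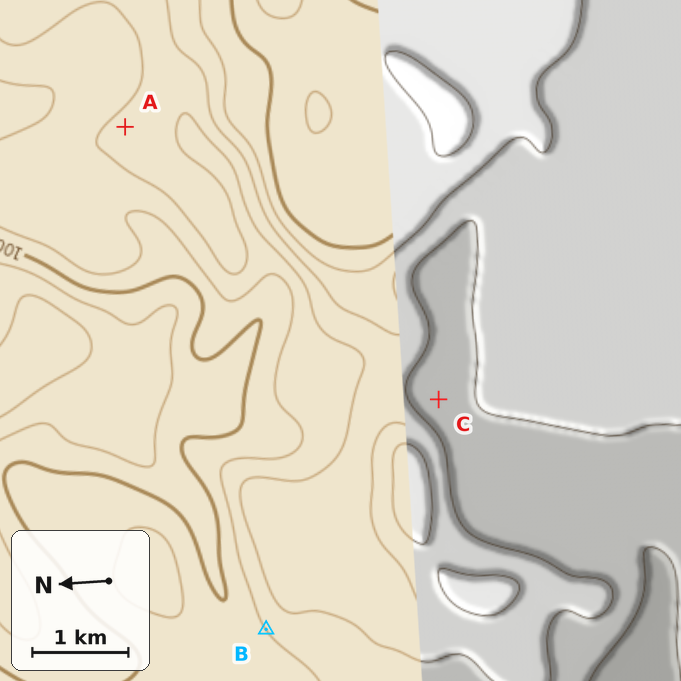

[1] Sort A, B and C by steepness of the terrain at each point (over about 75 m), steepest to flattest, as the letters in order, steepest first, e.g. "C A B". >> B A C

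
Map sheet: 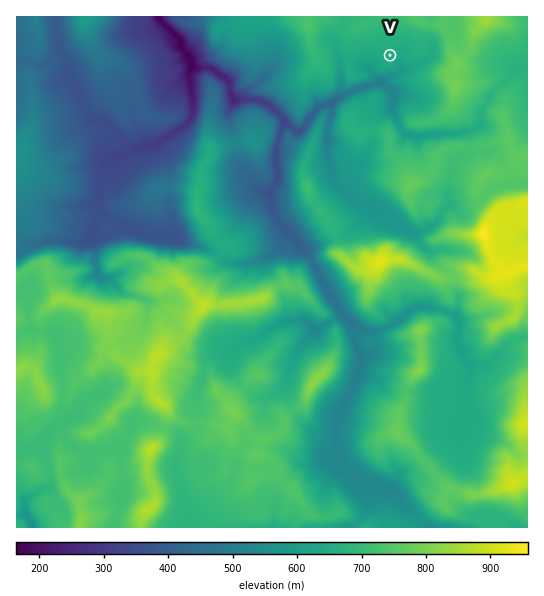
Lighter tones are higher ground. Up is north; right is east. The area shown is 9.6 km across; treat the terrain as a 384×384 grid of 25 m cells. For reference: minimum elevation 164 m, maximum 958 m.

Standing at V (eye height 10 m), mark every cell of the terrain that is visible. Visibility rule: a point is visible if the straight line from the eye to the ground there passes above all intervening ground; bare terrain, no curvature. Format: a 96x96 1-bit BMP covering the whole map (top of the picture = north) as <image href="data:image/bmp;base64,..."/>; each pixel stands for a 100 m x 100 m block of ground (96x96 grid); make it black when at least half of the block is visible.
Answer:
<image width="96" height="96" href="data:image/bmp;base64,Qk2+BAAAAAAAAD4AAAAoAAAAYAAAAGAAAAABAAEAAAAAAIAEAAATCwAAEwsAAAIAAAAAAAAA////AAAAAAAAAAAAAAAAAAAAAAAAAAAAAAAAAAAAAAAAAAAAAAAAAAAAAAAAAAAAAAAAAAAAAAAAAAAAAAAAAAAAAAAAAAAAAAAAAAAAAAAAAAAAAAAAAAAAAAAAAAAAAAAAAAAAAAAAAAAAAAAAAAAAAAAAAAAAAAAAAAAAAAAAAAAAAAAAAAAAAAAAAAAAAAAAAAAAAAAAAAAAAAAAAAAAAAAAAAAAAAAAAAAAAAAAAAAAAAAAAAAAAAAAAAAAAAAAAAAAAAAAAAAAAAAAAAAAAAAAAAAAAAAAAAAAAAAAAAAAAAAAAAAAAAAAAAAAAAAAAAAAAAAAAAAAAAAAAAAAAAAAAAAAAAAAAAAAAAAAAAAAAAAAAAAAAAAAAAAAAAAAAAAAAAAAAAAAAAAAAAAAAAAAAAAAAAAAAAAAAAAAAAAAAAAAAAAAAAAAAAAAAAAAAAAAAAAAAAAAAAAAAAAAAAAAAAAAAAAAAAAAAAAAAAAAAAAAAAAAAAAAAAAAAAAAAAAAAAAAAAAAAAAAAAAAAAAAAAAAAAAAAAAAAAAAAAAAAAAAAAAAAAAAAAAAAAAAAAAAAAAAAAAAAAAAAAAAAAAAAAAAAAAAAAAAAAAAAAAAAAAAAAAAAAAAAAAAAAAAAAAAAAAAAMAAAAAAAAAAAAAAB8AACAAAAAAAAAAAPwAAP/CAAAAAAAAB/AAAf/+DAAAAAAAB8AAA/5+CAAAAAAAD4AAA/weeAAAAAAAD4AAB/wG8AAAAAAAD8AAD/wB4AAAAAQAD8AAf/gAAAAAADgAHwAA//AAAAQAgAAAfgAB/+AAAB3/AAAAGAB/AAAAAH//AAAAAAAAAAIAAP/8AAAAAAAAAA4AAD44AAAAAAAAAB4AAAAAAAAAAAAAAB4AAAAAAfwAAAAAAD4AAEAAABwAAAAAAH4AAIAAAA4AAAAAAH4AAAAAAAYAAAAAAP4AAQAAAAcAAAAAAP4AAgAAAAPwAAAAAP4AAgAAAAH8AAAAAP4ABAAAAAB8AAAAAP8ABAAAAAAAAAAAAP+ADAADgAAAAAAAAPwACAAD4AgAAAAAAHgAGAAH8AAAAAAAAHgACAAH8AAAAAAAAHgICAAHyAAAAAAAADgYCAAHiAAAAAAAADgQDAAHjAAAAAAAADAABAAHAAAAAAAAADAABAAHAAAAAAAAAAAAAgAOAAAAAAAAAAAAAgf8AAAAAAAAAAAAAw/8AAAAAAAAAAAAAQ//+AAAAAAAAAAAAQ///AAAAAAAAAAAAB///gAAAAAAAAAAAB/3/wAAAAAAAAAAAA/z/wAAAAAAAAAAAADhnwAAAAAAAAAAAAAA/wAAAAAAAAAAAAAD/wAAAAAAAAAAAMcD/gAAAAAAAAAAAM8D/gAAAAAAAAAAA84j/wAAAAAAAAAAA887nwAAAAAAAAAAA8+/xwAAAAAAAAAAA4//xgAAAAAAAAAAB4//xgAAAAAAAAAABw//xgAAAAAAAAAABw///hAAAAAAAAAABwP//BAAAAAAAAAABwA/5BwAAAAAAAAABwAPgBwA="/>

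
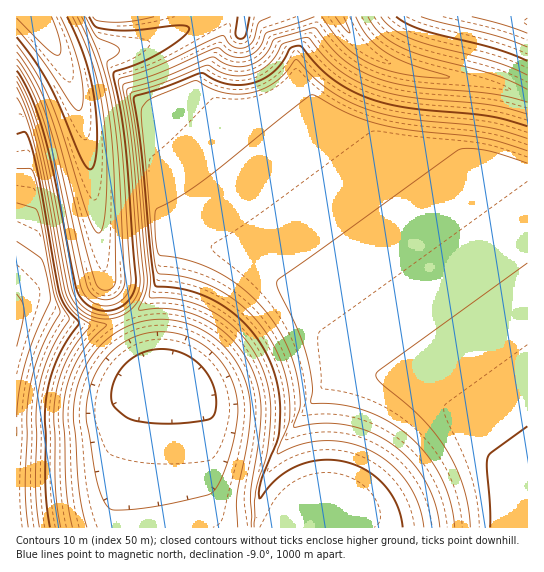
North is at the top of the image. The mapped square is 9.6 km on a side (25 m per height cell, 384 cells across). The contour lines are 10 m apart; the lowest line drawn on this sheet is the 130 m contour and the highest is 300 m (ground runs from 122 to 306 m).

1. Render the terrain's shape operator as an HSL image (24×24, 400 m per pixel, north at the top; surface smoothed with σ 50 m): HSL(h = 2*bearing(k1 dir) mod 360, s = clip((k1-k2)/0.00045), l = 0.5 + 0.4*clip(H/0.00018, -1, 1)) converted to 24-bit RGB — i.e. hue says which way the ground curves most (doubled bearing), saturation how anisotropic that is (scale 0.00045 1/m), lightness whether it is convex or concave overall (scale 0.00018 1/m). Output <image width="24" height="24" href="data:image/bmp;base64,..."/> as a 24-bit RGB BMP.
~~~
<image width="24" height="24" href="data:image/bmp;base64,Qk32BgAAAAAAADYAAAAoAAAAGAAAABgAAAABABgAAAAAAMAGAAATCwAAEwsAAAAAAAAAAAAAh5B6eYB4bm15Z2J6b2t+foCAfoCAfoCBfn+BeGmCLylq/PWWaoB/eYB+f39/f39/f3d8eWp5dG92d3l2foR3ho56jZV+hYd/iI57eH55bG16YWF7b29/foCAfoCAfoCAfH+AaWKBQ0CE/9qWbHdyanpreH1vfHZvempsd21ydnN2d312e4h4gpB7iJV/gYN/io58eH98a298YGN8b3KAfoCAfoCAfoB/e35/YGF9YmSA/35liXpycHZudHdsd3RsdnBudnNzdnp4d4N6eox7f5N9gpB/gIB/i49/eoKCa3GAYGV/bnGAfn+Bfn+Af39/fX1/YGJ8ZWZ8LYOI+LezdnV4dnd0d3Z0dXd4dnx8d4OAeYuBfJGCf5WCf4V/f4CAipGDeYOHam+CX2J+a2x+fX2Af35/f35/fn1/YGB7ZWR6cHF68HpNsH6MeHeAd3mAd32DeISHeYyKfJGKfpWJf4uDf4CAf3+Aj492e3xyam1wXmRxaXB6fX97fn97fn97fnt5ZV90Z2RxdXJwZIJk4pGKgXqOeXyMeoONe4qQfZKTf5WRf4uHf4CAf3+Af3+AkYh4fnpzbW9yYW1yYHd4en9/fn6Afn6AfW56cV50bWdwc3Zwf4lzkqFxs4mPfYCTfoaUfo2Vf4+Rf4aGf4CAf3+Af3+Af3+AlYJ5hXZ0dXBzZ3BwX3JqYHZhdnppeW1mdF5kcWNscW1xc31xe450hpt6laCDgIKNf4OKf4KEf4CAf3+Af3+Af3+Af3+Af3+Amnx8jnZ6f3J5cW5zaG9rZnBjbnFhcWphcGVlcGtucXh0c4d3d5V3gZ99hJWAf4B/f3+Af3+Af3+Af3+Af3+Af3+AgH+AgH+An3+HmHqHreb0usb/4cX/yHfLcG9scG1sb3BzcXp6c4Z/dpKCe5yDf6CDgIV/f3+Af3+Af3+AgH+AgH+AgH+AgH+AgH+AgH+AnICOzPjHK5pvGRkaGhgb/0jB4YyicXSAcnyEc4iLdpSPepyPf6GOgI6Ef3+AgH+AgH+AgH+AgH+AgH+AgH+AgH+AgH+AgH9/hX6G7v/MLyVHJyA4IRwqHRoh/9zDdXqSdoWVeZGZfJ6ef6CZgJCJf4CAgH+AgH+AgH+AgH+AgH+AgH9/gH9/gH9/gH9/gH9/hX2F8//MNiZkNiVkNyVnOidq/vnNfYKefYuff5WhgJibf4mIf3+AgH+AgH+AgH+AgH9/gH9/gH9/gH9/gH9/gH9/gH9/gIB/k5J+8//DNSZlNSVlNiVmOCdp9//MgIOWf4WRf4SIf4CAgH+AgH+AgH9/gH9/gH9/gH9/gH9/gH9/gH9/gIB/gIB/gIB/gIB/rbOE6v6SNSZmNCVlNSZmOCho9P/MgH+AgH+AgH+AgH9/gH9/gH9/gH9/gH9/gH9/gH9/gH9/gIB/gIB/gIB/gIB/gIB/gIB/0t2c1epZNiZnNSVlNSZlPC1q9P/MgH9/gH9/gH9/gH9/gH9/gH9/gH9/gH9/gIB/gIB/gIB/gIB/gIB/gIB/gIB/gIB/gIB/7/nNbTa2OCZoNyVlNiZkSTV+8/7NgH9/gH9/gH9/gH9/gH9/gH9/gIB/gIB/gIB/gIB/gIB/gIB/gIB/gIB/gIB/gICAgZSY8f7NTDF8OyVoOSVkOSZiw3g16PXBgH9/gH9/gH9/gH9/gIB/gIB/gIB/gIB/gIB/gIB/gICAgIGDgIWQg4yjiJqzi6q5hJ6m7P/MRihxQCVoPSZjPCdhz/ZxucqPgH9/gH9/gIB/gIB/gIB/gIB/gIB/gIB/gIaHhKOwhqC6hJe3g46rgYeZhYGKiIKAgn+A5f/MTiZyRiVoQiZiPyde6f/MlpmCgIB/gIB/gISIgIGahICKgIB/f4CAgqmhg7q7eImQeXyAe3yAfn2AgX+AhIF/h4KAg3597OlmWiVyTiVnRyZfK4u/zP/jwI7r2a7upKrVdanAaGqupHO+v4OxhbKYeaWWdX9/dn1/d3t/ent/f3p0fXNcdWA6ZkYjXjMe2iVaYyVtViZkUyxlp/+wXHE7VGw8VHJB2oF5oGNtVVZ7fFp7qGlsusuSdH95c398e2ZqXzIjXT4cZE4ib180em9Ufn5zeX5/mzFnZyVnXCZguts9grc1XnQ6U3M8T3M9Vno/0qdgJSpVgktVhc253aindoB5dlBqWhYojWxniYV/hIN/f4F/fX+Ae36Aen5/aSZeYyZdXidc+ddafY04XoA7UHg8TXU9UHU+s6ZAESJWdsVlYH1FtIdLrIV3UxRNk3yKl4GFjoWAhoWAgIOGf4aTgJGphJ63"/>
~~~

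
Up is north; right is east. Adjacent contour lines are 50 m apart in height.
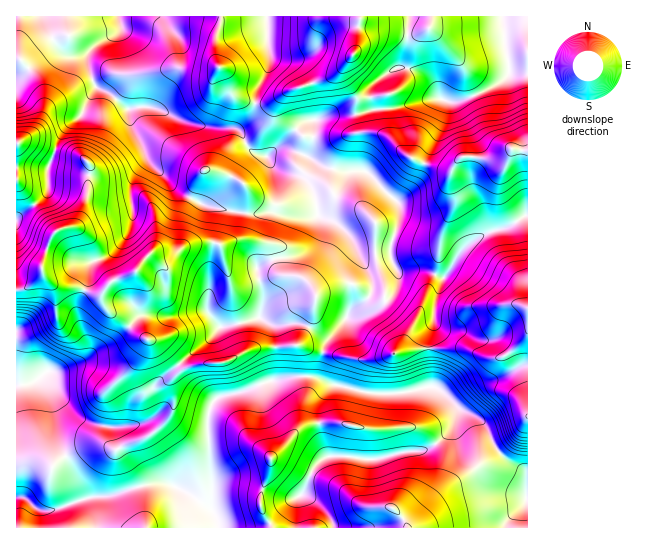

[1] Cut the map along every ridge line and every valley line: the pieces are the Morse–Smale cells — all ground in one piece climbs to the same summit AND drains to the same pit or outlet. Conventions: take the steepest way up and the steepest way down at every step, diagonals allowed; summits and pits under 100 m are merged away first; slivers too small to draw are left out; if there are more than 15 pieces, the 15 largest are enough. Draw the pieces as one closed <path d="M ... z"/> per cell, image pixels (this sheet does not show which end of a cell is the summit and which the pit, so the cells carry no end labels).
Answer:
<path d="M266 16l-249 0-1 58 6-1 29-24 7 0 9 7 14 0 6-3 1 14 8 20 11 5 21 17 4 18 11 19 5 15 29 30 28 14 16 4 21 4 33-1 14 4 29-1 21 10 13 14 19 36 1 16-10 13-13 7-4 10-20 22-2 9 38 8 10 0 32-9 19-3 43 0 17 8 12 3 15-6 19-19 0-119-22 13-15 3-21 12-11 11-16 23-18-6-26 1-4-5-4-9 0-15 9-26-1-14-32-31-34-3-10-2-13-8-3-5 6-16 0-18-10 3-18 20-18 13-14-4-5-5-7-14-5-4 5-1 11-13 5-26 12-23 2-9-3-8z"/><path d="M98 88l-7 7-10 20-17 15-7 12-4 15-5 9-1 28-31 25 0 70 7 0 6-2 13-14 7 8 9 6 17 0 23 8 4-2 1 9 8 11 12 7 20 17 16 6 24 25 23-5 17 0 27-14 15-2 36-2 21 7 6-13 17-18 4-10 13-7 10-13-1-16-22-40-15-14-16-6-29 1-14-4-33 1-33-6-28-14-33-32-5-15-11-19-4-18-17-14z"/><path d="M42 273l-13 14-13 3 0 95 11-1 14-7 10 20 8 46 20 38 6 18 25-3 44-13 12 0 23 10 21 15 2-26-3-13-1-54 4-12 9-7 22-4 31-12 24-4 22 2-1-7 4-18-22-8-46 3-32 15-17 0-23 5-24-25-16-6-20-17-12-7-8-11-1-9-4 2-23-8-17 0-9-6z"/><path d="M310 376l-23 1-18 4-26 11-22 4-9 7-4 12 1 54 3 13-1 27 4 5 3 14 115 0 0-3-6-12-12-12-14-7 12-25 6-8 10-5 52 3 21-7 21-1 11-6 15-14 7-14-1-12-21-18-32 6-33 0-35-8z"/><path d="M457 407l-1 10-4 10-13 14-9 7-7 3-21 1-21 7-52-3-10 5-6 8-12 25 14 7 12 12 7 15 171 0 4-10 16-15 3-5-3-25-24-18-8-10-8-19-8-9z"/><path d="M355 115l-28 1-13 4-1 18-6 17 20 13 40 4 32 31 1 14-9 26 0 15 4 9 4 5 26-1 18 6 16-23 11-11 21-12 15-3 22-14-1-63-14-2-5 8-6 3-37-4-4 1-11 14-3 0-26-8-14-7-22-21-10-3-13 0z"/><path d="M41 376l-10 7-15 3 1 142 200-1-2-13-6-7-20-14-23-10-12 0-44 13-25 3-6-18-20-38-8-46z"/><path d="M430 16l-163 0 0 17 4 24-2 9-12 23-5 26-11 13-5 1 5 4 7 14 10 8 9 1 42-36 8 0 10-4 28-1 2-16-13-24 0-8 12-16 4-9 7-7 8-3 19 0 8 3 13 0 8-3 8-7z"/><path d="M502 16l-71 0-2 11-14 8-13 0-8-3-19 0-8 3-7 7-4 9-12 16 0 8 13 24-1 15 17-5 24-1 33-9 29 2 43-20 7-8z"/><path d="M527 335l-18 18-15 6-12-3-17-8-54 1-40 11-18-1-30-7-4 25 15 8 35 8 33 0 25-6 12 2 20 20 14 6 12 11 8 19 8 10 24 18 2 18z"/><path d="M515 72l-5 0-12 12-39 17-29-2-33 9-24 1-15 4-2 4 3 10 3 5 13 0 10 3 22 21 14 7 26 8 3 0 11-14 4-1 37 4 6-3 5-8 15 1 0-76z"/><path d="M58 49l-9 2-27 22-6 2 1 144 30-25 1-28 5-9 4-15 7-12 17-15 15-26-8-22 0-13-21 2z"/><path d="M527 16l-24 1 2 32 5 23 18 1z"/><path d="M527 499l-2 4-16 15-3 10 22-1z"/>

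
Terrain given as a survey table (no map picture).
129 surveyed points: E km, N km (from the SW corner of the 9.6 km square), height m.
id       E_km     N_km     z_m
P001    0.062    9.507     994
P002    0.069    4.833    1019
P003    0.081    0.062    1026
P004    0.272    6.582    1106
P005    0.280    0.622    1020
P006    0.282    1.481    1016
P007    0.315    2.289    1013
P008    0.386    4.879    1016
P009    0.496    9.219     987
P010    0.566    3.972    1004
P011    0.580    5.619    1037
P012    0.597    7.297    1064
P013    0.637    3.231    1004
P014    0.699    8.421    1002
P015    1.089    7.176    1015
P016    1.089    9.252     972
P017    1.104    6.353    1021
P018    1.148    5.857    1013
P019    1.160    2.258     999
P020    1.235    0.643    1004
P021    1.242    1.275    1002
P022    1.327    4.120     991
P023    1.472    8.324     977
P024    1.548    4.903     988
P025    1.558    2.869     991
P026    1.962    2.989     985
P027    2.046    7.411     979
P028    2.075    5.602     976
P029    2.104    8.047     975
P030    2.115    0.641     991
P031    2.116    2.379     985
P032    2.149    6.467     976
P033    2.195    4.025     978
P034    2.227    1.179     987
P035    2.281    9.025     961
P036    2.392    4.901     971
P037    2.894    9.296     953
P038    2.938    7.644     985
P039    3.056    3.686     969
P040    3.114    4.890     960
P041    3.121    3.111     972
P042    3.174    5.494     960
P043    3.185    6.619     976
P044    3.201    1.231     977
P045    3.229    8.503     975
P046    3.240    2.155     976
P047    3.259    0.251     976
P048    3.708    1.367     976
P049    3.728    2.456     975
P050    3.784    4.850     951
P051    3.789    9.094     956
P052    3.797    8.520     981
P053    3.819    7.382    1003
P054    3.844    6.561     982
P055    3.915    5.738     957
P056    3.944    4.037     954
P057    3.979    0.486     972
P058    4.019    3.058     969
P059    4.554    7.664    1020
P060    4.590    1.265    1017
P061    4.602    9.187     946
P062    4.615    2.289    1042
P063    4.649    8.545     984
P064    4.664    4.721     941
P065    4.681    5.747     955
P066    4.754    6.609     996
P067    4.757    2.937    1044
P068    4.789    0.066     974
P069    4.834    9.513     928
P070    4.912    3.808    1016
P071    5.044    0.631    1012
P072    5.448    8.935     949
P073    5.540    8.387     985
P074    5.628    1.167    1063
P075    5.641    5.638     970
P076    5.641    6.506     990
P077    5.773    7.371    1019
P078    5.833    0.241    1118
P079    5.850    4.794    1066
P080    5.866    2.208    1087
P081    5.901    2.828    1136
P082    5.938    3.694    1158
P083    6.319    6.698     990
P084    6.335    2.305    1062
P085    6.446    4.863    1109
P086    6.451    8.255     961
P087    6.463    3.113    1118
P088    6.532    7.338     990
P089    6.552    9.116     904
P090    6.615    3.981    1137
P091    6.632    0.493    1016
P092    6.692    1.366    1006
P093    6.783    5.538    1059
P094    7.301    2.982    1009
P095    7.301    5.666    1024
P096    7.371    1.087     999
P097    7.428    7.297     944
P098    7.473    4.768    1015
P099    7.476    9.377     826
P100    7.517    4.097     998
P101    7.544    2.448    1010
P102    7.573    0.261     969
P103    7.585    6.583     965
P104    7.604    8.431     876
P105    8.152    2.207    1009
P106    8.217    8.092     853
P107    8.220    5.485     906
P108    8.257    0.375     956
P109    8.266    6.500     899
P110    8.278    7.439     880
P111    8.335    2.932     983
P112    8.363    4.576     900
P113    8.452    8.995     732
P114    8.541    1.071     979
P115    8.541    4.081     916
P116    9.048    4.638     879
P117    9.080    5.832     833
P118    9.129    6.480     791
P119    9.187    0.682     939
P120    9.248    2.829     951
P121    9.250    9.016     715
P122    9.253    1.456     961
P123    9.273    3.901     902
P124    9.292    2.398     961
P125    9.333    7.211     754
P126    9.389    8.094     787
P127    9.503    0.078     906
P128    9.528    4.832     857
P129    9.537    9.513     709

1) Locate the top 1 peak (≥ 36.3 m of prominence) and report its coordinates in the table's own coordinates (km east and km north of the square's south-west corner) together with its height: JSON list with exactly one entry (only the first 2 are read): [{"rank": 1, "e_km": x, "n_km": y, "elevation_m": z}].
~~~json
[{"rank": 1, "e_km": 6.09, "n_km": 3.64, "elevation_m": 1163}]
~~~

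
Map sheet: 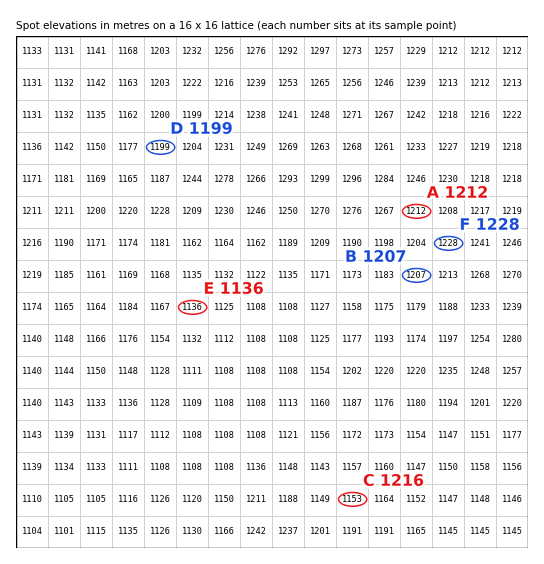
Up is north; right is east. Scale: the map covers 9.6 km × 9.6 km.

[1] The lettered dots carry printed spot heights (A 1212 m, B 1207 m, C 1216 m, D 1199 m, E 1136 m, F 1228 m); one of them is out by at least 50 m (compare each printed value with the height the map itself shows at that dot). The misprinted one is C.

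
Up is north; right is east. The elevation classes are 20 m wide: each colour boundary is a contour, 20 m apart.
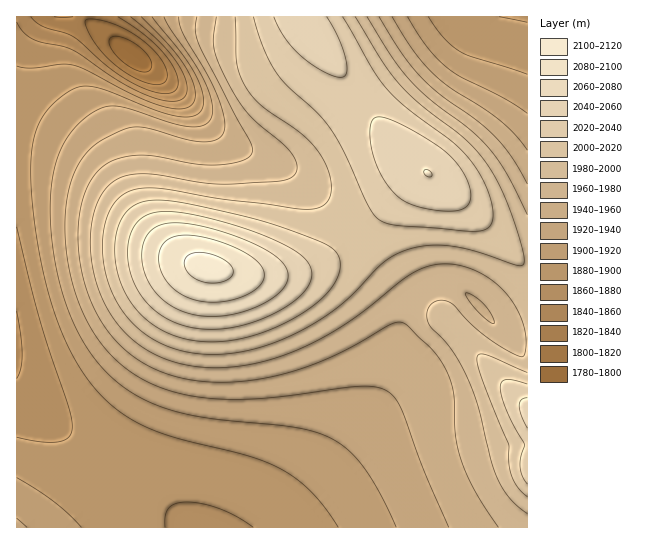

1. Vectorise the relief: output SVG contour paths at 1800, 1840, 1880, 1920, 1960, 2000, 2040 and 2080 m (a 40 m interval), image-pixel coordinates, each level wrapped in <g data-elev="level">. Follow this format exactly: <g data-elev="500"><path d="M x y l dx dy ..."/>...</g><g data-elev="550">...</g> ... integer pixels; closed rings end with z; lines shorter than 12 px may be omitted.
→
<g data-elev="1800"><path d="M141 72l-12-6-13-11-7-10 1-7 7-2 9 3 11 6 9 8 5 8 0 6-4 5z"/></g><g data-elev="1840"><path d="M118 17l29 20 21 21 6 11 4 9 0 8-4 5-7 3-9-1-24-9-25-17-35-30-8-4-23-6-6-4-6-6"/></g><g data-elev="1880"><path d="M165 527l0-12 4-7 7-5 11-1 16 2 18 5 16 8 16 10"/><path d="M17 227l21 88 30 91 4 20-1 7-2 4-10 5-17 0-25-5"/><path d="M527 22l-28-5"/><path d="M141 17l31 32 17 24 5 12 1 9-1 8-5 5-7 2-8 0-21-6-26-11-41-22-12-5-13-1-31 4-13-2"/></g><g data-elev="1920"><path d="M27 527l-10-9"/><path d="M527 113l-20-13-45-22-15-10-20-21-19-30"/><path d="M164 17l5 10 25 35 10 19 8 21 0 15-3 5-4 3-7 2-9 0-19-4-44-15-17-2-10 3-12 7-10 10-9 11-9 16-5 18-3 22-1 25 3 28 4 28 7 25 10 24 14 27 18 22 20 17 24 13 24 9 27 6 102 12 19 5 16 8 15 12 14 17 15 26 14 30"/></g><g data-elev="1960"><path d="M493 324l-8-6-11-11-8-10 0-4 9 4 11 9 7 12 1 4z"/><path d="M527 184l-16-27-17-22-19-16-37-26-21-21-18-22-20-33"/><path d="M197 17l-2 14 4 14 35 68 16 28 2 6 0 6-3 4-7 4-27 4-21-1-43-8-20 0-20 5-13 10-9 12-6 16-4 19-1 20 2 21 4 22 7 20 9 18 10 15 11 12 13 11 13 8 15 7 17 6 19 3 20 1 39-2 40-10 43-17 51-29 8-2 6 2 29 27 13 22 6 20 2 41 6 25 14 32 23 36"/></g><g data-elev="2000"><path d="M527 373l-40-18-6-1-4 3 1 8 4 14 27 66 0 18 2 12 7 12 9 10"/><path d="M235 17l2 45 2 12 5 11 7 10 9 10 38 26 17 16 7 11 6 12 3 11 0 10-2 8-4 5-7 4-8 1-86-10-71-11-12 0-11 3-8 4-7 7-5 8-4 11-4 26 4 28 10 26 15 21 19 15 23 11 25 6 24 0 24-3 25-7 26-11 24-14 20-14 45-45 12-7 13-5 20-3 20 1 26 6 40 13 5 0 2-2-2-16-12-36-10-25-13-21-22-26-43-33-22-21-17-23-28-45"/></g><g data-elev="2040"><path d="M527 398l-6 2-2 6 2 9 6 13"/><path d="M199 329l19 0 21-3 22-7 21-10 16-11 10-12 4-11-3-10-8-10-17-10-25-11-29-10-31-8-24-4-17 0-13 4-11 11-6 16 1 22 6 20 11 17 15 13 17 9z"/><path d="M434 210l23 1 6-2 5-4 3-7-1-8-3-9-5-11-16-18-25-17-31-16-9-2-7 1-3 4-1 5 1 18 5 18 9 18 9 12 10 8 13 5z"/><path d="M274 17l11 21 16 18 22 15 11 5 8 1 3-2 2-4-2-14-7-20-11-20"/></g><g data-elev="2080"><path d="M207 302l24-2 22-9 6-5 5-7 0-5-2-7-7-7-10-7-28-12-30-6-10 1-8 3-7 7-3 9 0 11 5 12 8 9 10 8 12 5z"/></g>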